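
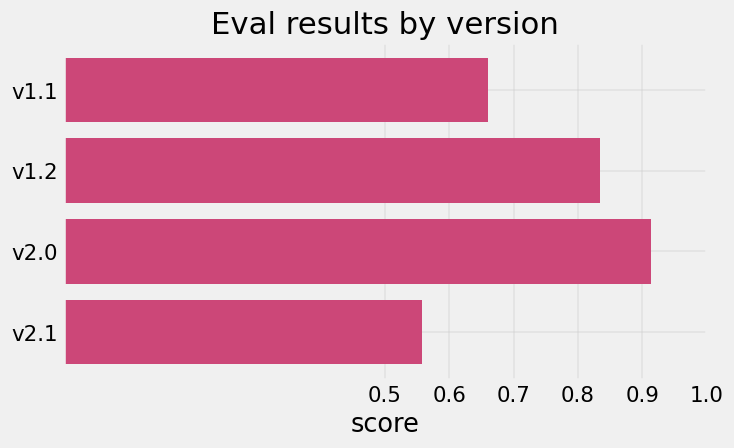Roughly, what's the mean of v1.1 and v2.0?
(0.7 + 0.9) / 2 ≈ 0.8.

≈ 0.8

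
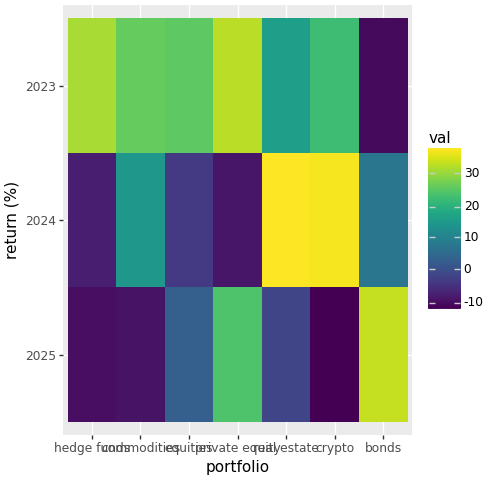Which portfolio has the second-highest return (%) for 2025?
private equity

Top 3 for 2025: bonds ≈ 35, private equity ≈ 25, equities ≈ 5.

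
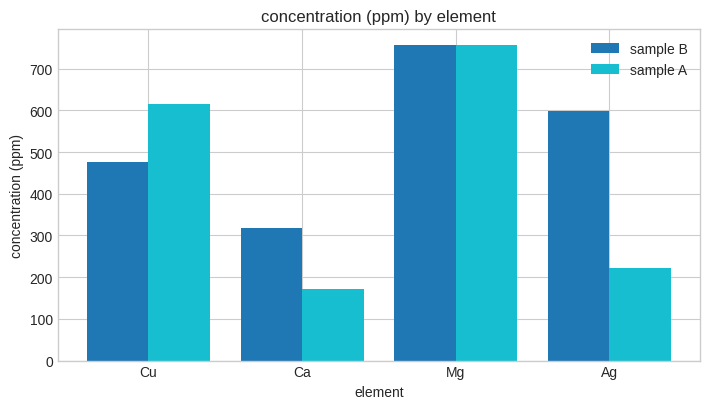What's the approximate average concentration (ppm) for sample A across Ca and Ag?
(200 + 200) / 2 ≈ 200.

≈ 200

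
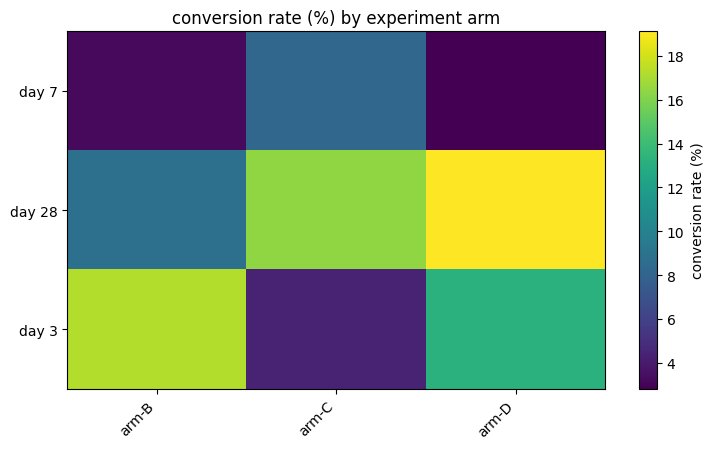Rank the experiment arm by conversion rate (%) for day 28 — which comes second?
arm-C

Top 3 for day 28: arm-D ≈ 20, arm-C ≈ 16, arm-B ≈ 8.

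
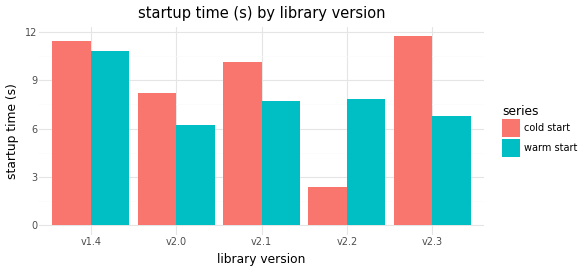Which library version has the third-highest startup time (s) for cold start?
Top 4 for cold start: v2.3 ≈ 12, v1.4 ≈ 11, v2.1 ≈ 10, v2.0 ≈ 8.

v2.1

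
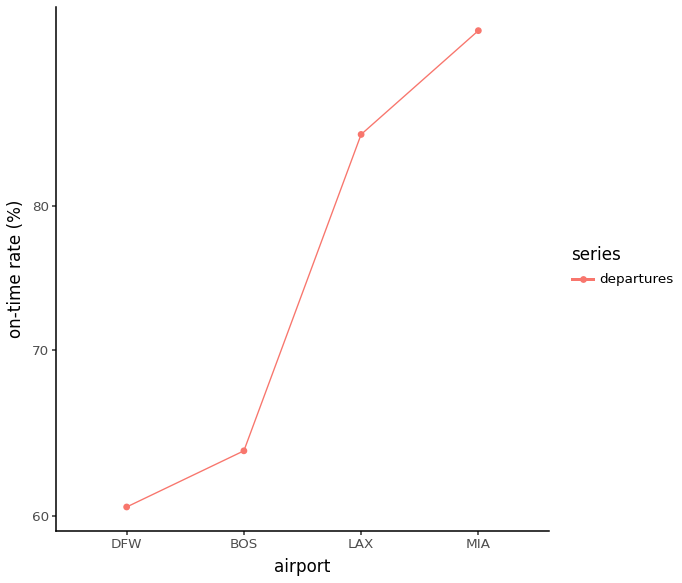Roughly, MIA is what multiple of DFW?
MIA ≈ 95, DFW ≈ 60; 95/60 ≈ 1.58.

≈ 1.58×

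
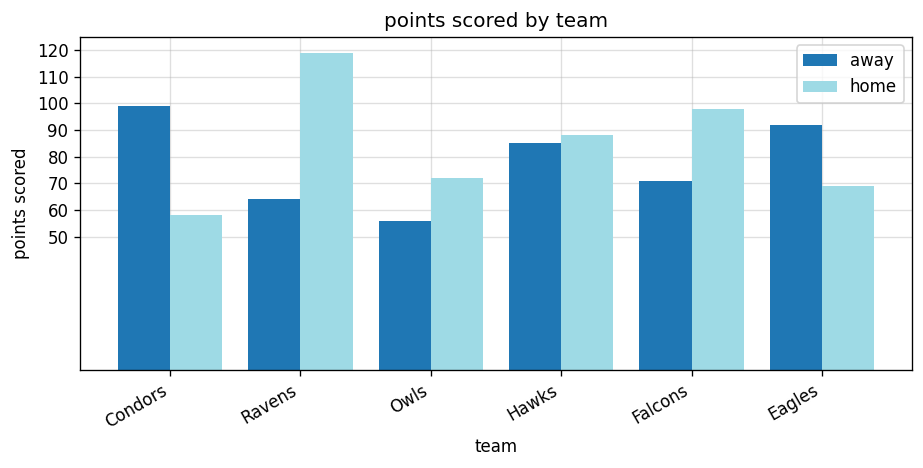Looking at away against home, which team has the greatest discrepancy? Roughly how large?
Ravens: away ≈ 60, home ≈ 120 → gap ≈ 60. Next-largest (Condors) is only ≈ 40.

Ravens, ≈ 60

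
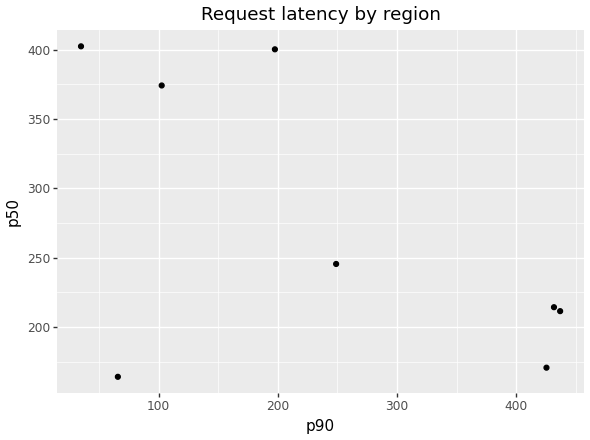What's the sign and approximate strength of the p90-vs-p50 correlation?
negative, moderate

Points are negatively correlated; moderate (|r| ≈ 0.6).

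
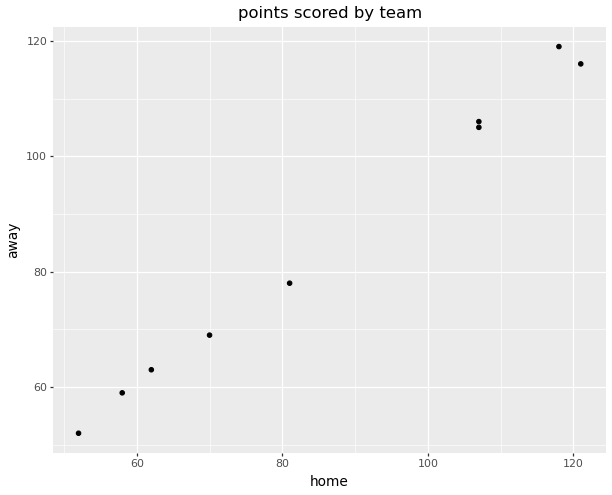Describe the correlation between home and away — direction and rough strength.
Points are positively correlated; strong (|r| ≈ 1.0).

positive, strong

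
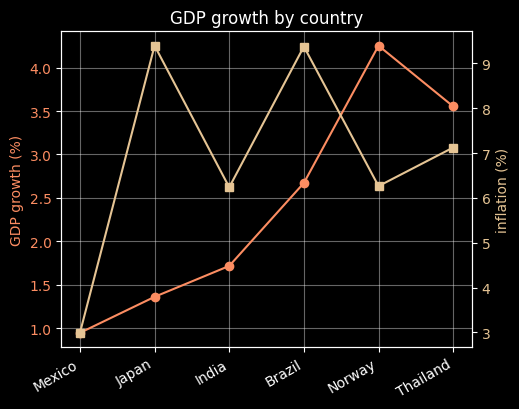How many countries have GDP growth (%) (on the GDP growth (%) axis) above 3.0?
2

Above 3.0: Norway, Thailand.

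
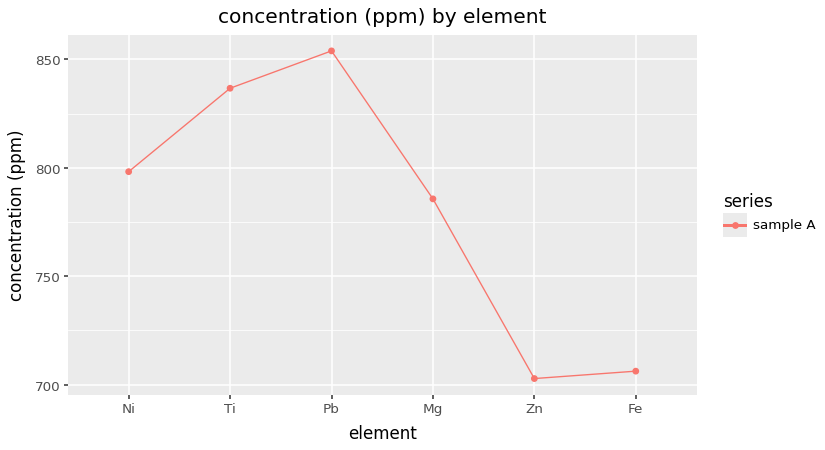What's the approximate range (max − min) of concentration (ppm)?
Max Pb ≈ 860, min Zn ≈ 700; range ≈ 160.

≈ 160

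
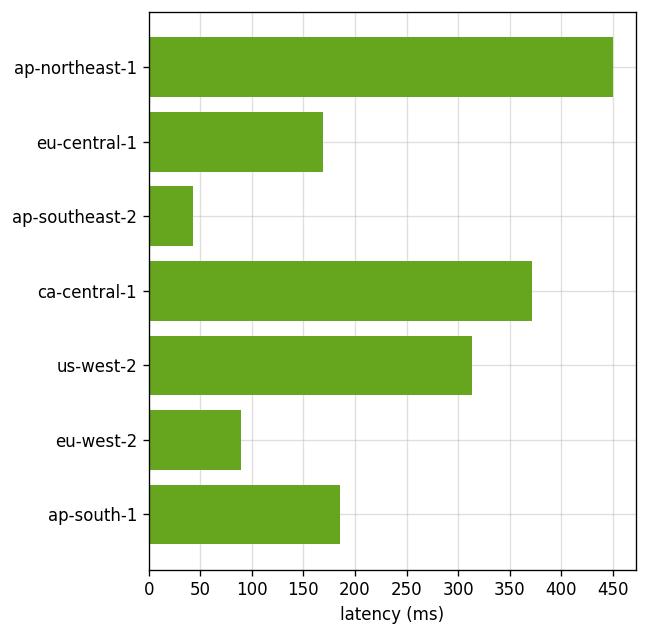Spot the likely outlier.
ap-northeast-1

ap-northeast-1 ≈ 450; the rest sit between ≈ 50 and ≈ 350.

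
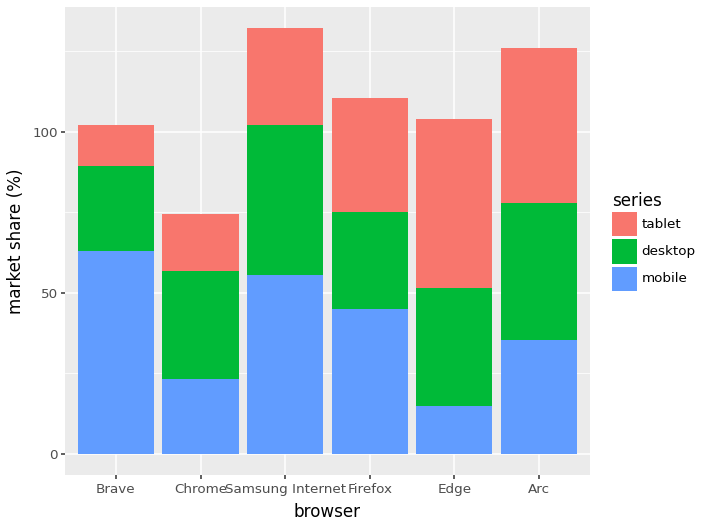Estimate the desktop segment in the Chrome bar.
desktop top ≈ 60, bottom ≈ 20; segment ≈ 40.

≈ 40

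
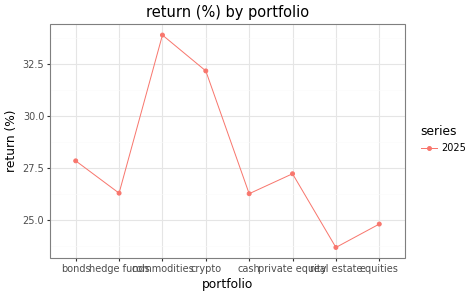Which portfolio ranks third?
bonds

Top 4: commodities ≈ 34, crypto ≈ 32, bonds ≈ 28, private equity ≈ 27.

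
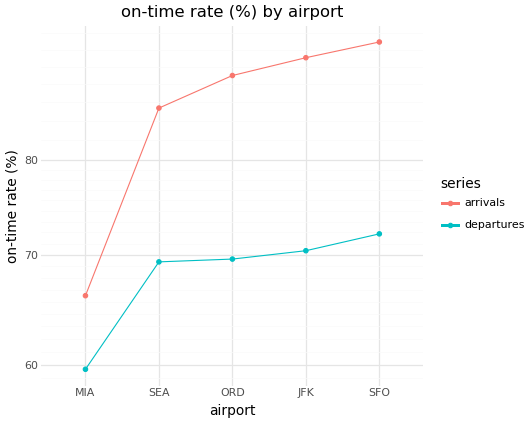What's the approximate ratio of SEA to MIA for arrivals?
SEA ≈ 85, MIA ≈ 65; 85/65 ≈ 1.31.

≈ 1.31×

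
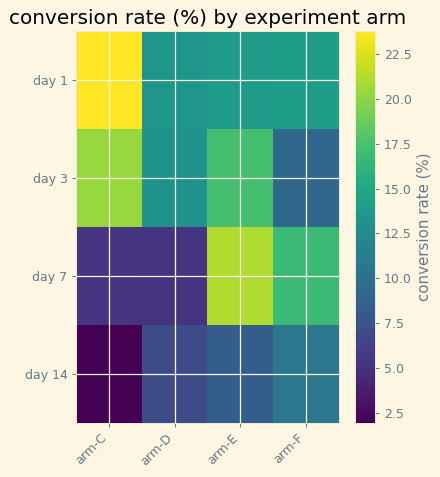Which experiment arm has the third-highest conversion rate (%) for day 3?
Top 4 for day 3: arm-C ≈ 20, arm-E ≈ 18, arm-D ≈ 14, arm-F ≈ 10.

arm-D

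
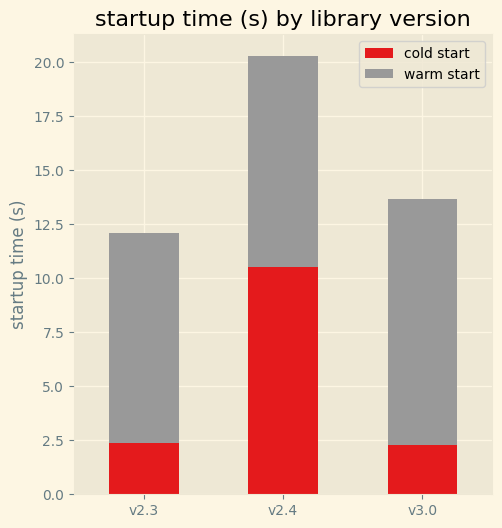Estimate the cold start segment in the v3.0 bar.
≈ 2

cold start top ≈ 2, bottom ≈ 0; segment ≈ 2.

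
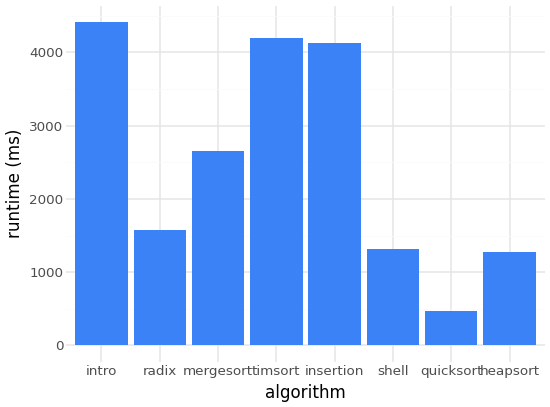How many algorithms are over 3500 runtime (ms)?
Above 3500: intro, timsort, insertion.

3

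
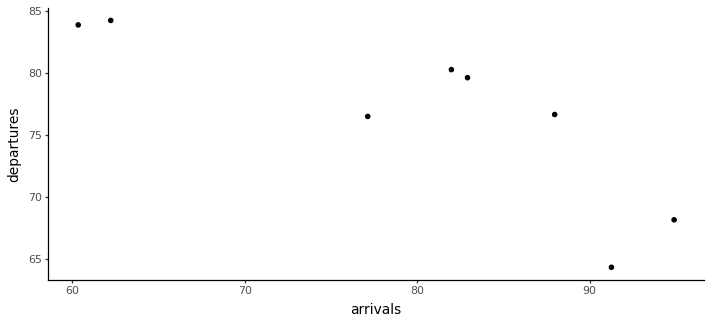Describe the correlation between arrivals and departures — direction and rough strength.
Points are negatively correlated; strong (|r| ≈ 0.8).

negative, strong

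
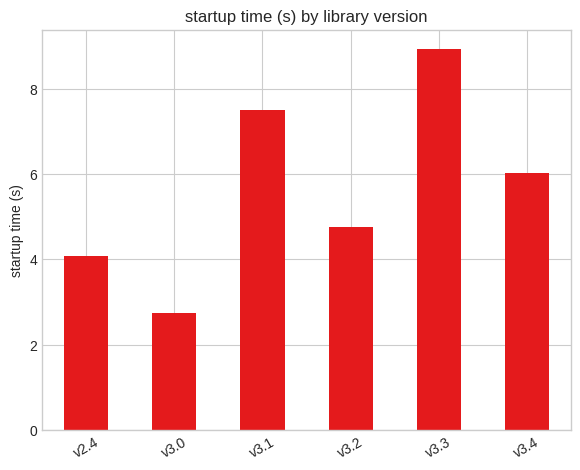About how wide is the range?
Max v3.3 ≈ 9, min v3.0 ≈ 3; range ≈ 6.

≈ 6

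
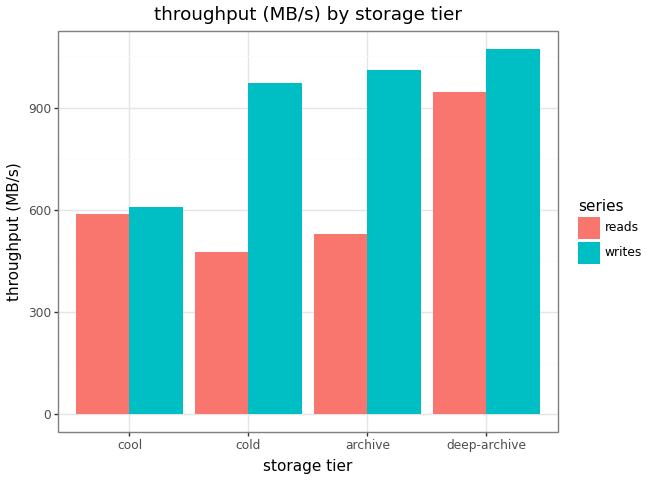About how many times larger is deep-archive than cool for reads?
≈ 1.5×

deep-archive ≈ 900, cool ≈ 600; 900/600 ≈ 1.5.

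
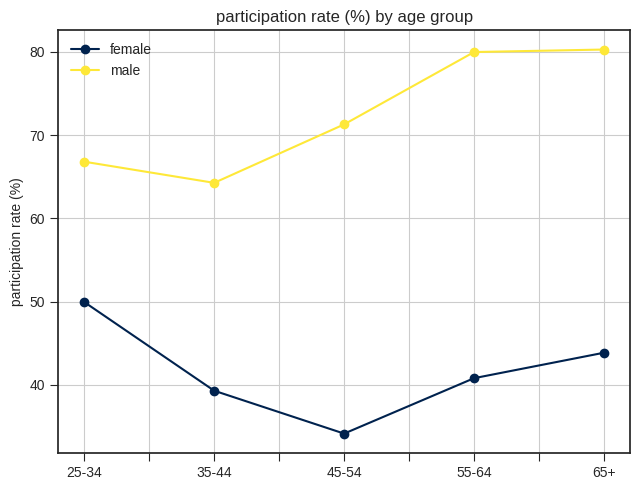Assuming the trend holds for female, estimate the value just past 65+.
≈ 50

Last three: 35, 40, 45 → slope ≈ 5/step → next ≈ 50.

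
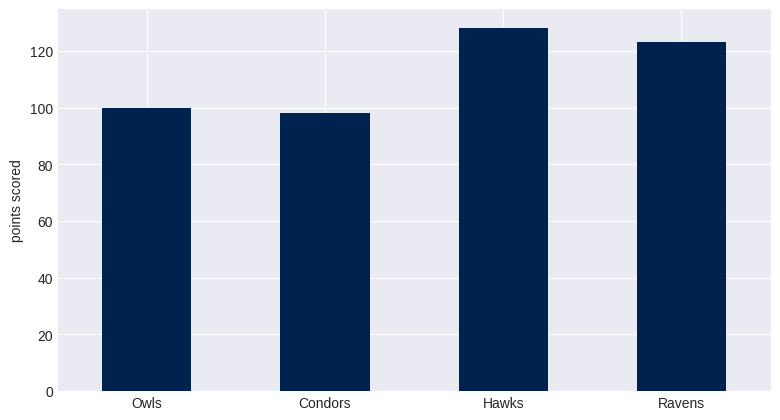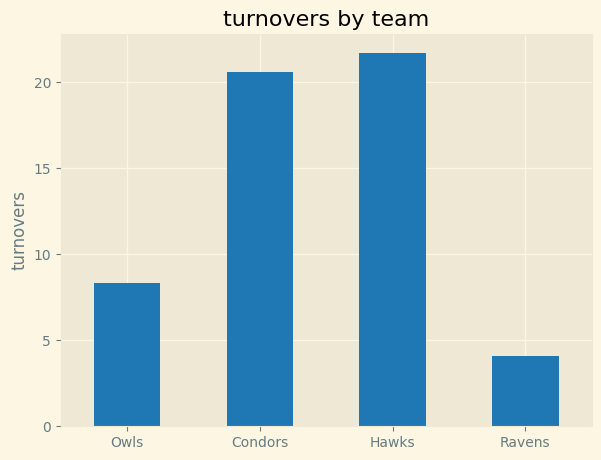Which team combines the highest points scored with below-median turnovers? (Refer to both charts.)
Ravens

Chart 2 median turnovers ≈ 14; below-median teams: Owls, Ravens. Among those, Ravens has the highest points scored (≈ 120).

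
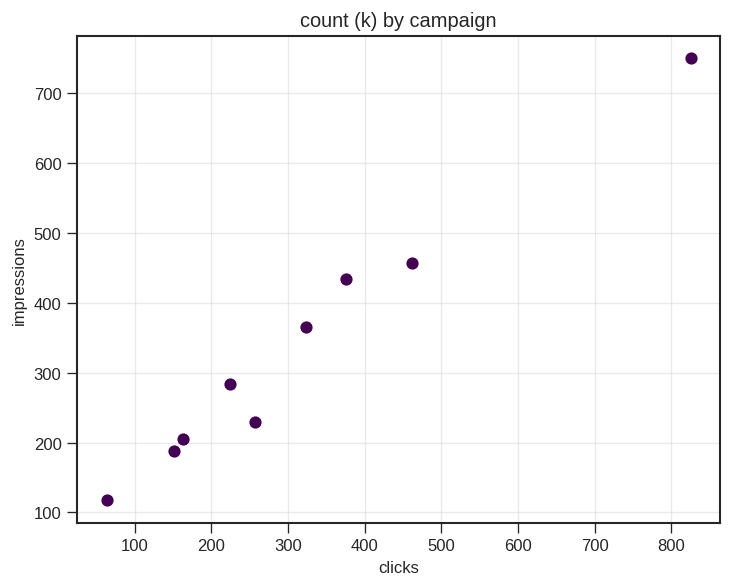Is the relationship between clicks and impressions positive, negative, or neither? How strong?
Points are positively correlated; strong (|r| ≈ 1.0).

positive, strong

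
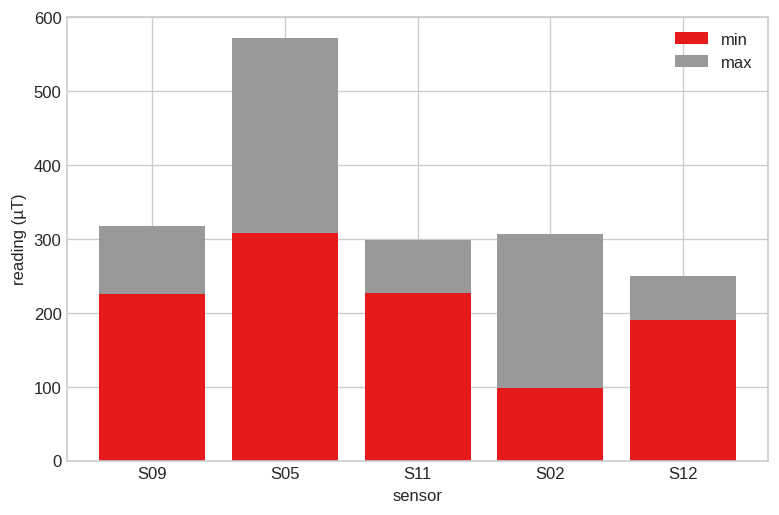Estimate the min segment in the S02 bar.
min top ≈ 100, bottom ≈ 0; segment ≈ 100.

≈ 100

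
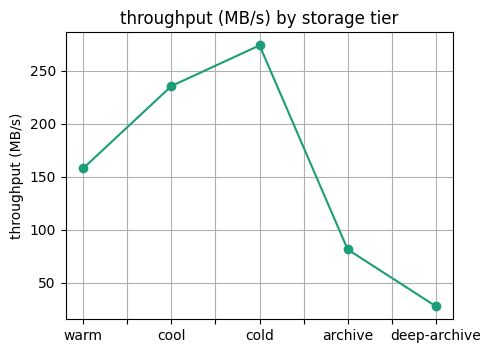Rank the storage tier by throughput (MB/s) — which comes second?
cool

Top 3: cold ≈ 275, cool ≈ 225, warm ≈ 150.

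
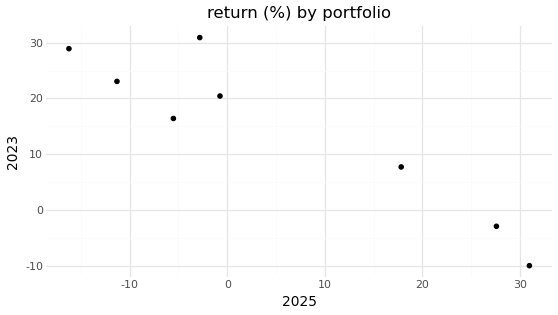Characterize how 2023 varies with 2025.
Points are negatively correlated; strong (|r| ≈ 0.9).

negative, strong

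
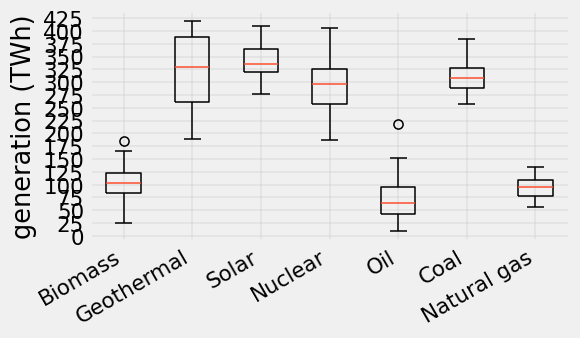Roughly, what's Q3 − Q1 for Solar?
Q3 ≈ 375, Q1 ≈ 325; IQR ≈ 50.

≈ 50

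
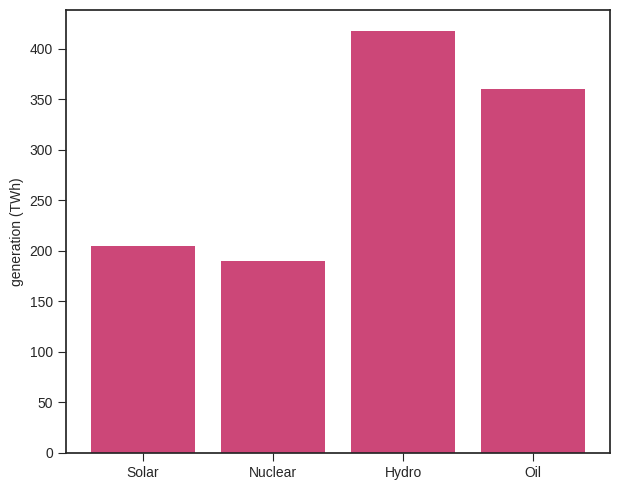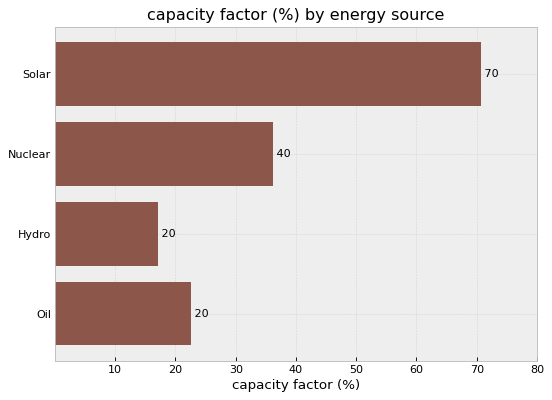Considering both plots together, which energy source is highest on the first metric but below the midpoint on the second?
Hydro

Chart 2 median capacity factor (%) ≈ 30; below-median energy sources: Hydro, Oil. Among those, Hydro has the highest generation (TWh) (≈ 400).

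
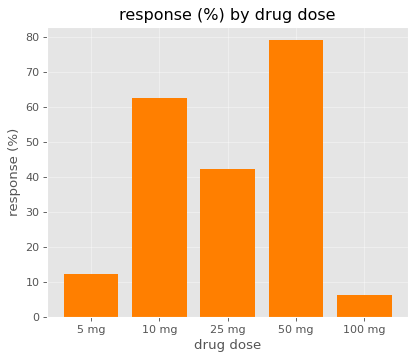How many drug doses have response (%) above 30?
Above 30: 10 mg, 25 mg, 50 mg.

3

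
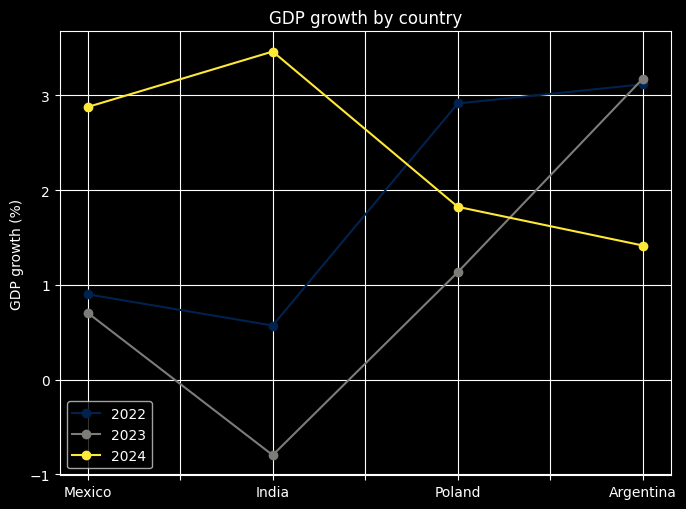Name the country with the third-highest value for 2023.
Mexico

Top 4 for 2023: Argentina ≈ 3.0, Poland ≈ 1.0, Mexico ≈ 0.5, India ≈ -1.0.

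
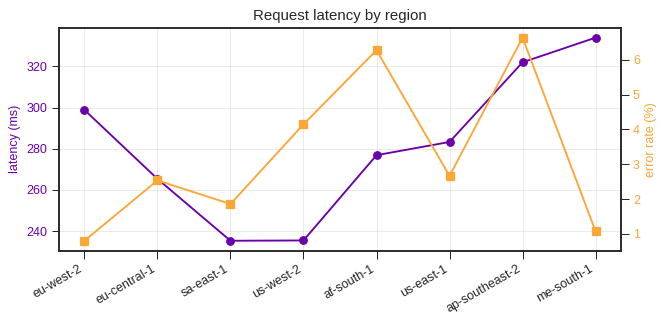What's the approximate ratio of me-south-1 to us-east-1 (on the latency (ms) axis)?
≈ 1.18×

me-south-1 ≈ 330, us-east-1 ≈ 280; 330/280 ≈ 1.18.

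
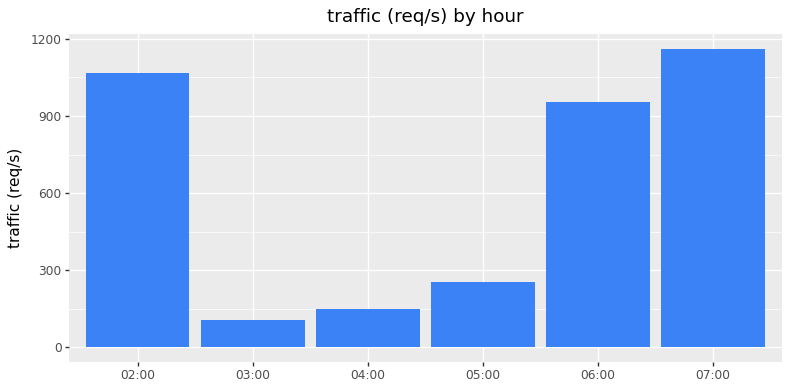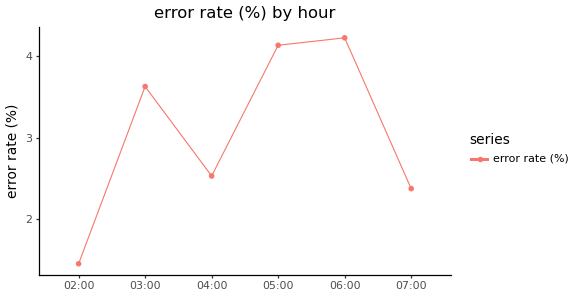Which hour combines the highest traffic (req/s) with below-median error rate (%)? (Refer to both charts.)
07:00

Chart 2 median error rate (%) ≈ 3; below-median hours: 02:00, 04:00, 07:00. Among those, 07:00 has the highest traffic (req/s) (≈ 1200).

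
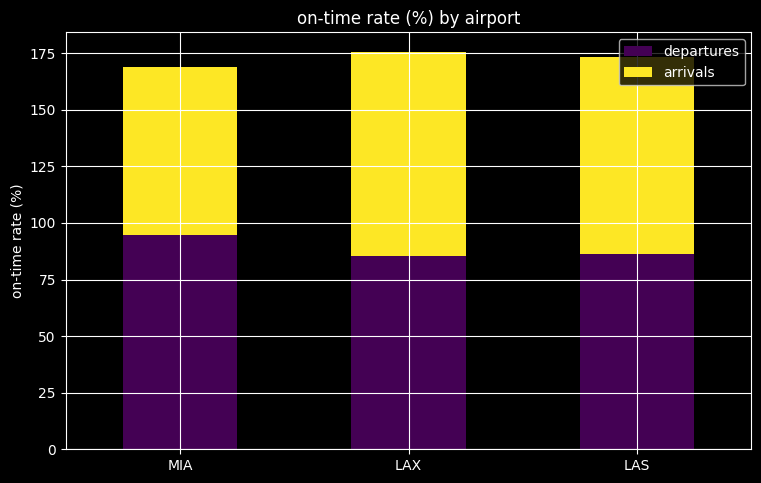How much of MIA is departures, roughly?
departures top ≈ 100, bottom ≈ 0; segment ≈ 100.

≈ 100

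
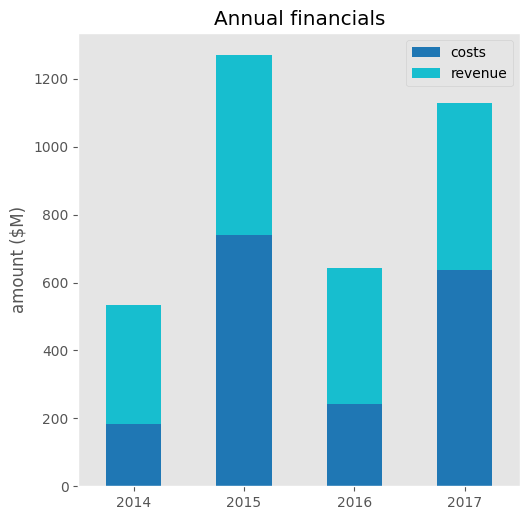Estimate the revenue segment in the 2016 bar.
revenue top ≈ 600, bottom ≈ 200; segment ≈ 400.

≈ 400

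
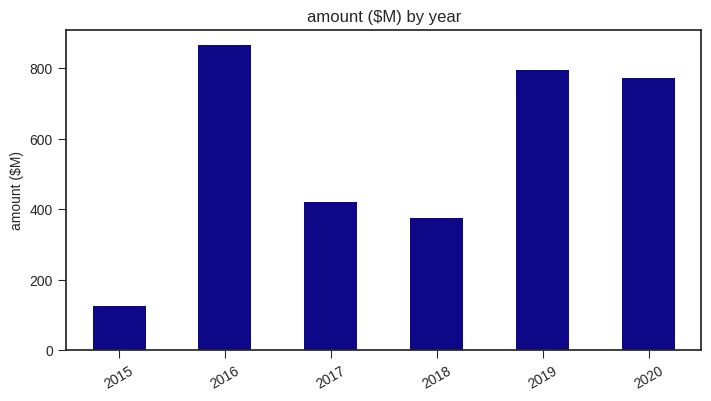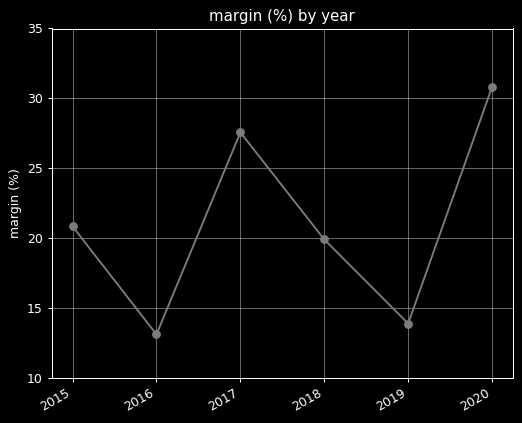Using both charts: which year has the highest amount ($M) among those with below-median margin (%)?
2016

Chart 2 median margin (%) ≈ 20; below-median years: 2016, 2018, 2019. Among those, 2016 has the highest amount ($M) (≈ 900).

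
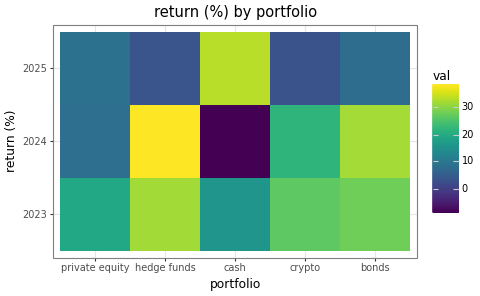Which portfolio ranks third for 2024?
crypto

Top 4 for 2024: hedge funds ≈ 40, bonds ≈ 30, crypto ≈ 20, private equity ≈ 10.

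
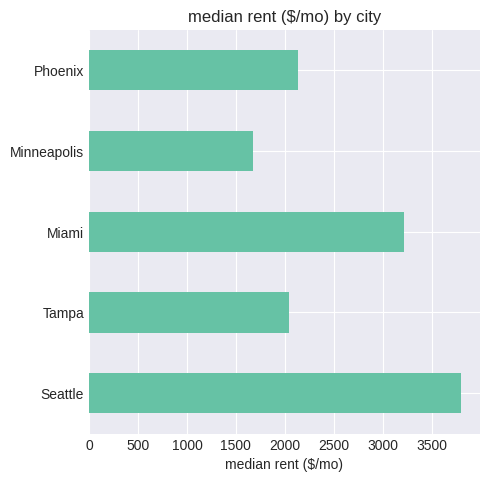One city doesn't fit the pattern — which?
Seattle ≈ 4000; the rest sit between ≈ 1500 and ≈ 3000.

Seattle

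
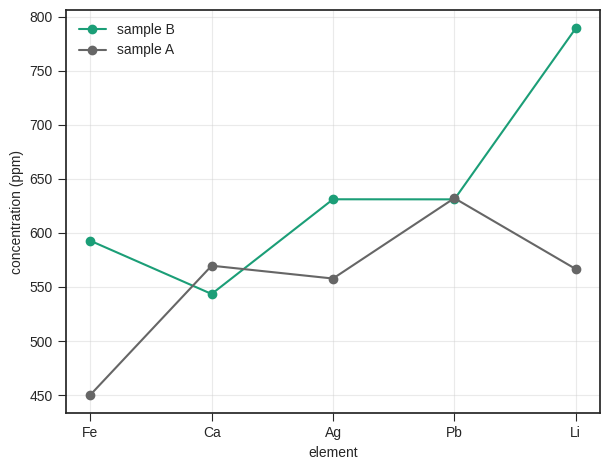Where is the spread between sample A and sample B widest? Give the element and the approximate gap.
Li, ≈ 250 ppm

Li: sample A ≈ 550, sample B ≈ 800 → gap ≈ 250. Next-largest (Fe) is only ≈ 150.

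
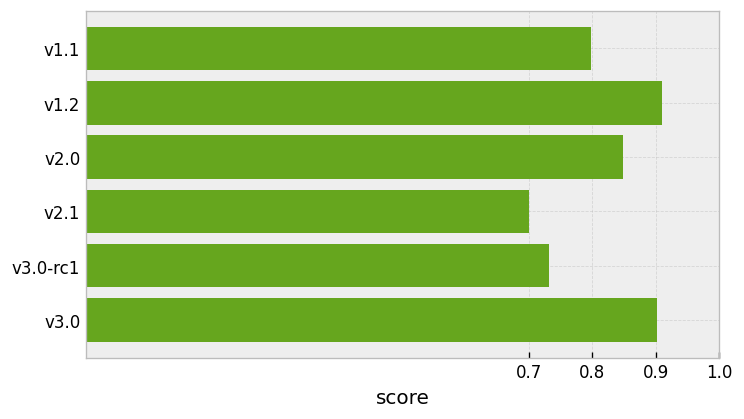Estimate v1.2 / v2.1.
≈ 1.29×

v1.2 ≈ 0.9, v2.1 ≈ 0.7; 0.9/0.7 ≈ 1.29.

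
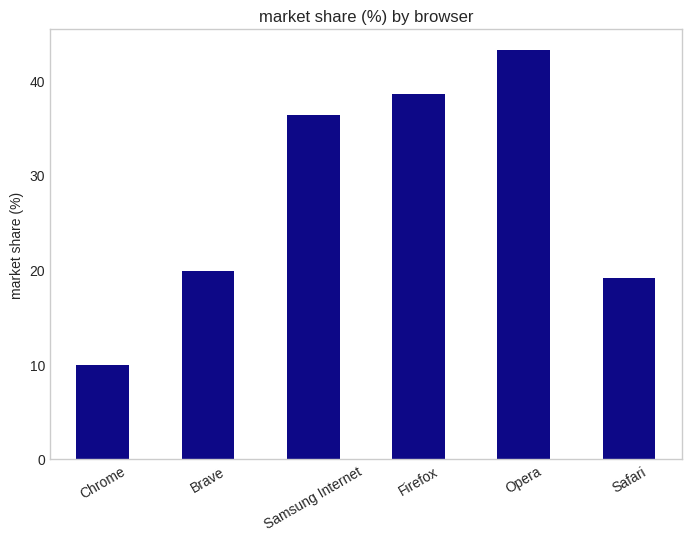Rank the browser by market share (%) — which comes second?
Firefox

Top 3: Opera ≈ 45, Firefox ≈ 40, Samsung Internet ≈ 35.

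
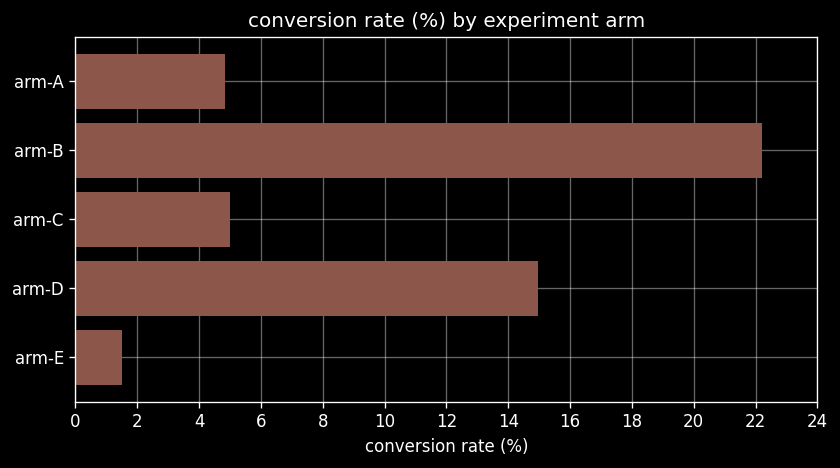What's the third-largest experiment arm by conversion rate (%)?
arm-C

Top 4: arm-B ≈ 22, arm-D ≈ 14, arm-C ≈ 6, arm-A ≈ 4.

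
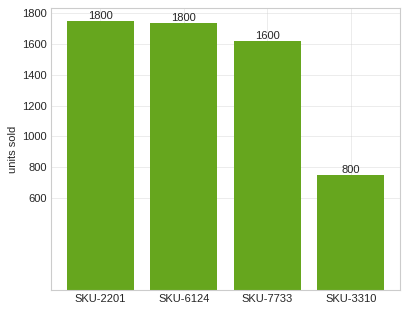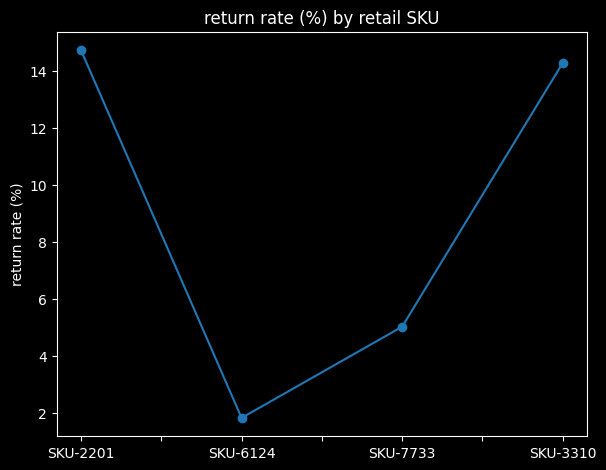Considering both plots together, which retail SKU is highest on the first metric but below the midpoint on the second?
Chart 2 median return rate (%) ≈ 10; below-median retail SKUs: SKU-6124, SKU-7733. Among those, SKU-6124 has the highest units sold (≈ 1800).

SKU-6124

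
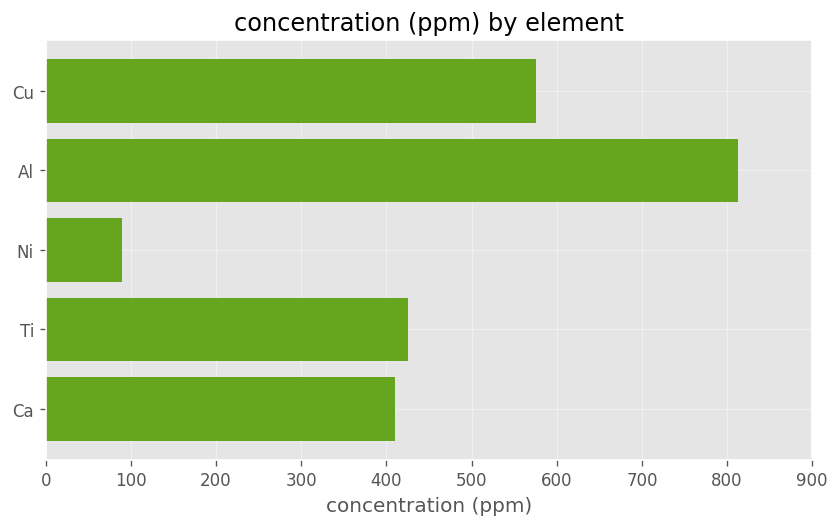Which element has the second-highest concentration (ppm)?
Top 3: Al ≈ 800, Cu ≈ 600, Ti ≈ 400.

Cu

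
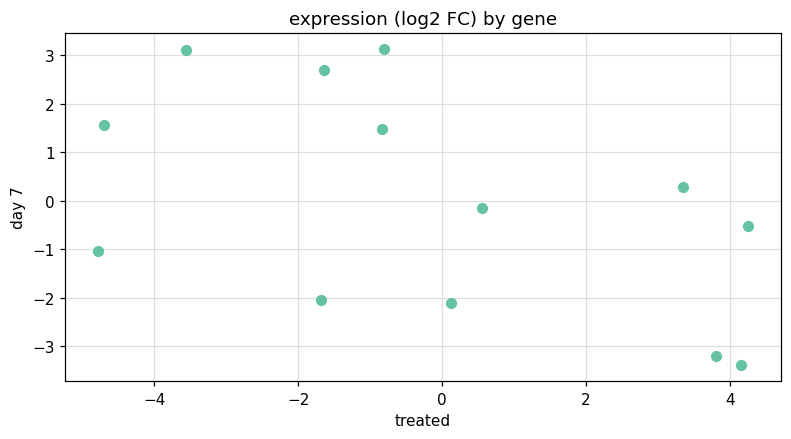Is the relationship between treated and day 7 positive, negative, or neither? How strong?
Points are negatively correlated; moderate (|r| ≈ 0.5).

negative, moderate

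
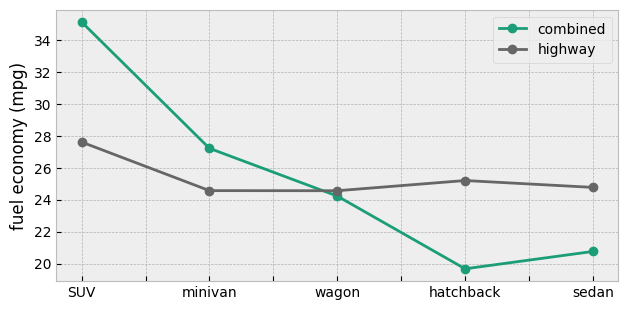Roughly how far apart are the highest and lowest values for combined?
Max SUV ≈ 36, min hatchback ≈ 20; range ≈ 16.

≈ 16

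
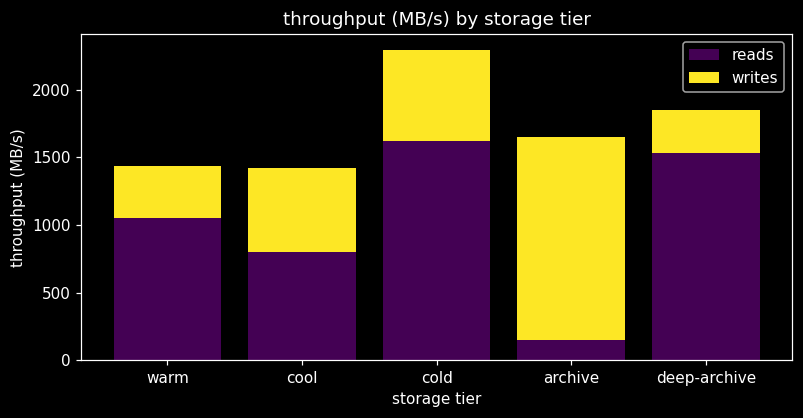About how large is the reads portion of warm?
reads top ≈ 1000, bottom ≈ 0; segment ≈ 1000.

≈ 1000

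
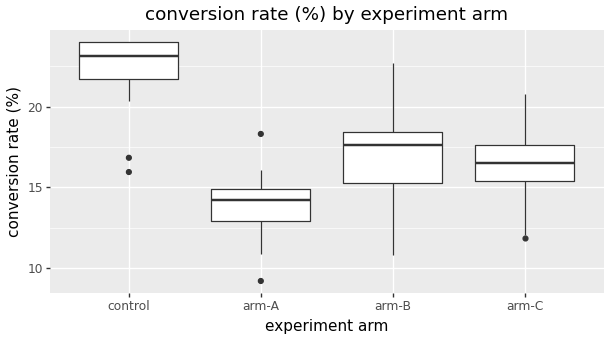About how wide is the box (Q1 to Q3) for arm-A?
≈ 2

Q3 ≈ 15, Q1 ≈ 13; IQR ≈ 2.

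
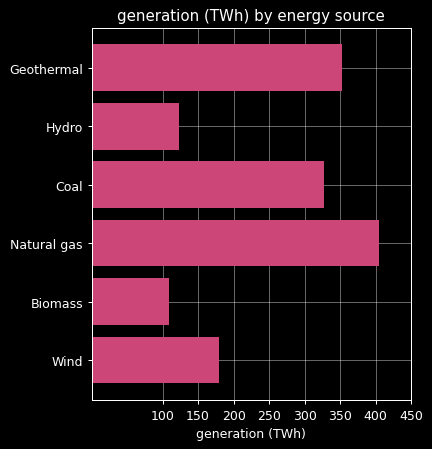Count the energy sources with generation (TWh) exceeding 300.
Above 300: Geothermal, Coal, Natural gas.

3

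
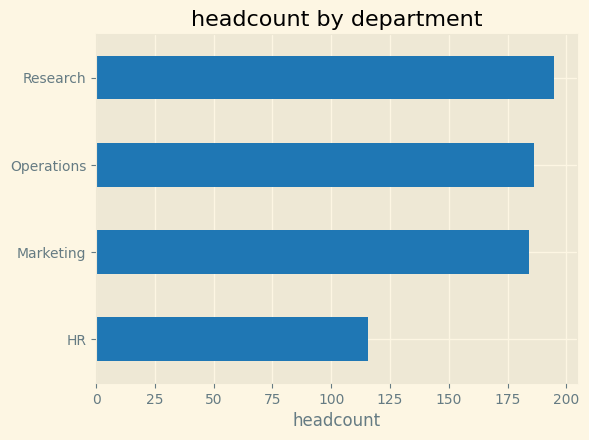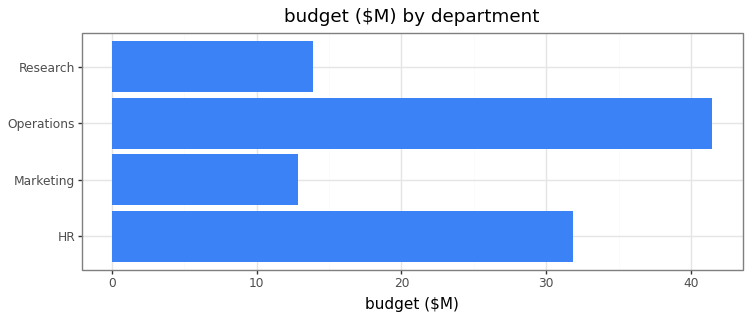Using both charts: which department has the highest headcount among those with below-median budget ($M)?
Chart 2 median budget ($M) ≈ 25; below-median departments: Marketing, Research. Among those, Research has the highest headcount (≈ 200).

Research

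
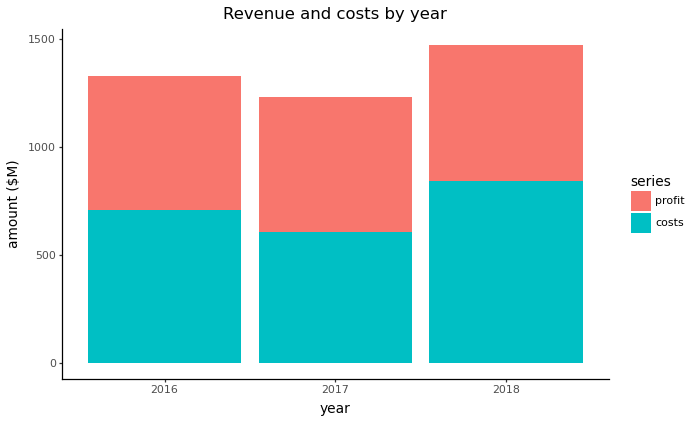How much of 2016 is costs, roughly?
costs top ≈ 800, bottom ≈ 0; segment ≈ 800.

≈ 800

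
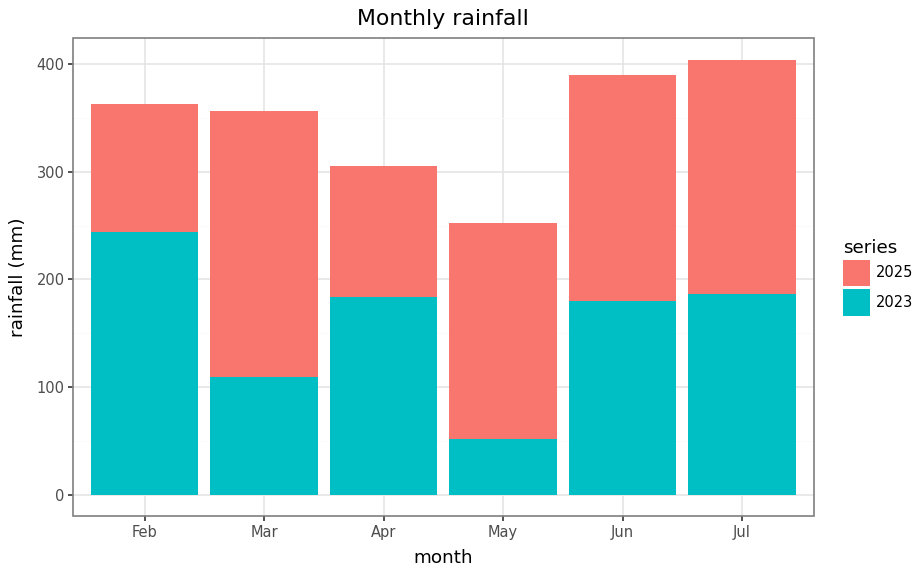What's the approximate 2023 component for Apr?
2023 top ≈ 200, bottom ≈ 0; segment ≈ 200.

≈ 200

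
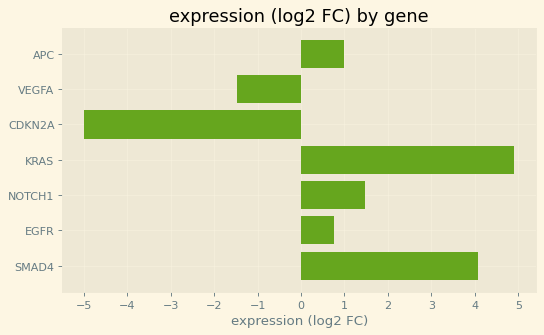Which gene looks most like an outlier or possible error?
CDKN2A ≈ -5; the rest sit between ≈ -1 and ≈ 5.

CDKN2A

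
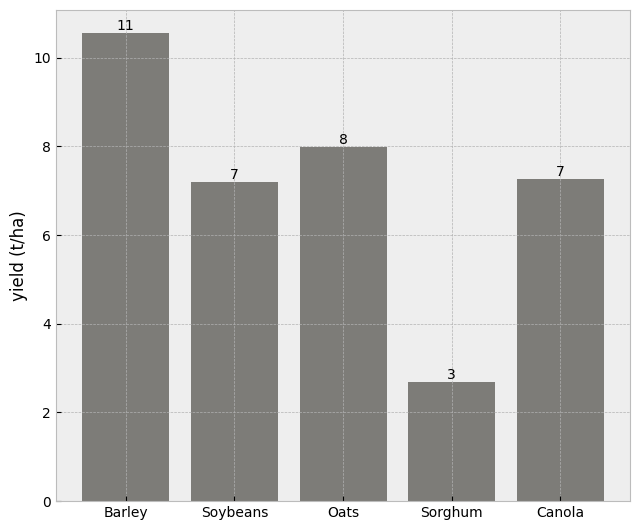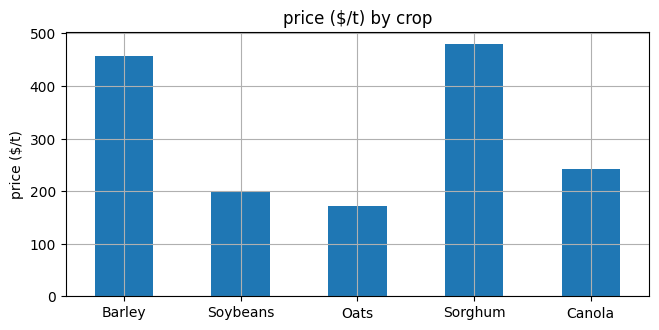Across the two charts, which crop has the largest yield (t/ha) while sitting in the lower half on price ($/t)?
Chart 2 median price ($/t) ≈ 250; below-median crops: Soybeans, Oats. Among those, Oats has the highest yield (t/ha) (≈ 8).

Oats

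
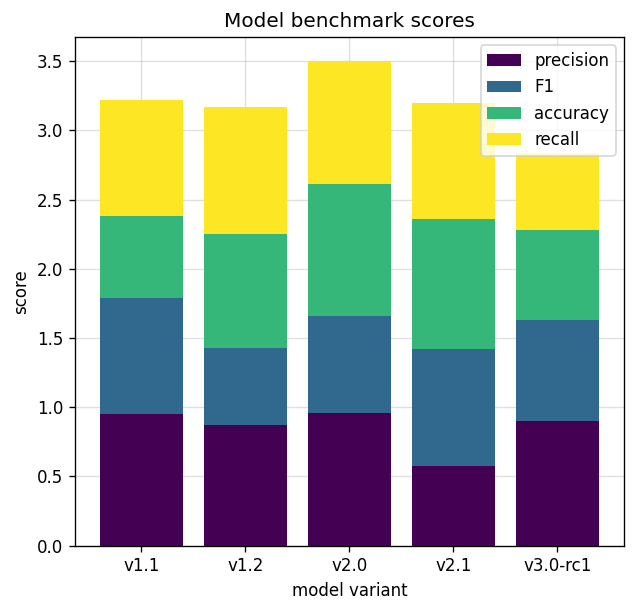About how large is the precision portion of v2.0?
≈ 1.0

precision top ≈ 1.0, bottom ≈ 0.0; segment ≈ 1.0.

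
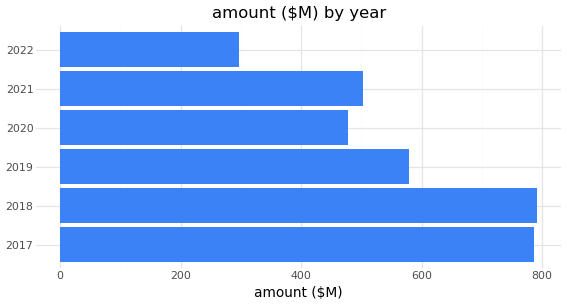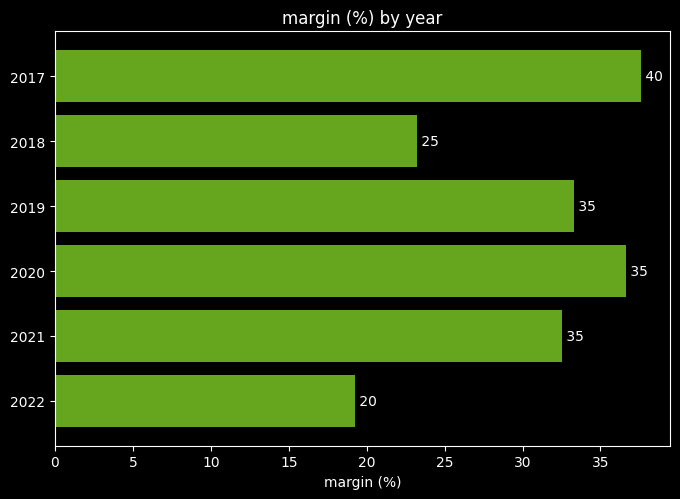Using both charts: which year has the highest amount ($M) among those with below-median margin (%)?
Chart 2 median margin (%) ≈ 35; below-median years: 2018, 2021, 2022. Among those, 2018 has the highest amount ($M) (≈ 800).

2018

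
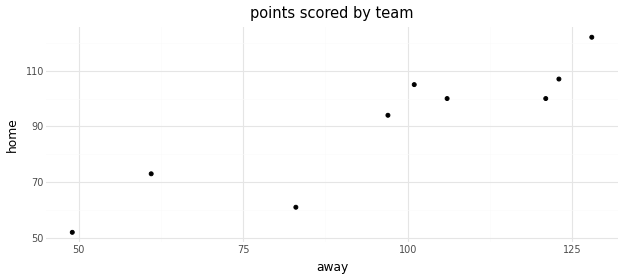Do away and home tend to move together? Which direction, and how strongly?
Points are positively correlated; strong (|r| ≈ 0.9).

positive, strong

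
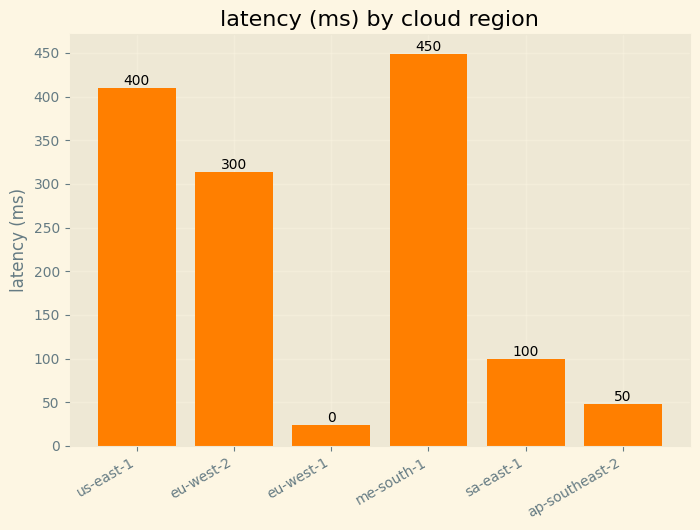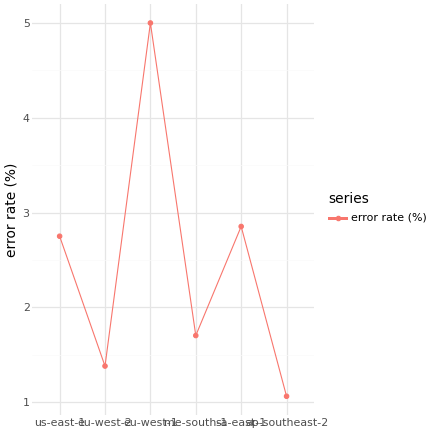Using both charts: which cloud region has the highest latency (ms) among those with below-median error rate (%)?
me-south-1

Chart 2 median error rate (%) ≈ 2; below-median cloud regions: eu-west-2, me-south-1, ap-southeast-2. Among those, me-south-1 has the highest latency (ms) (≈ 450).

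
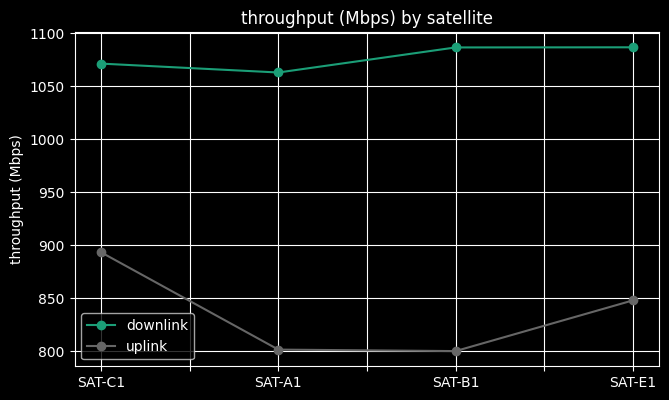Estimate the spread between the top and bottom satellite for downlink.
≈ 0

Max SAT-E1 ≈ 1075, min SAT-A1 ≈ 1075; range ≈ 0.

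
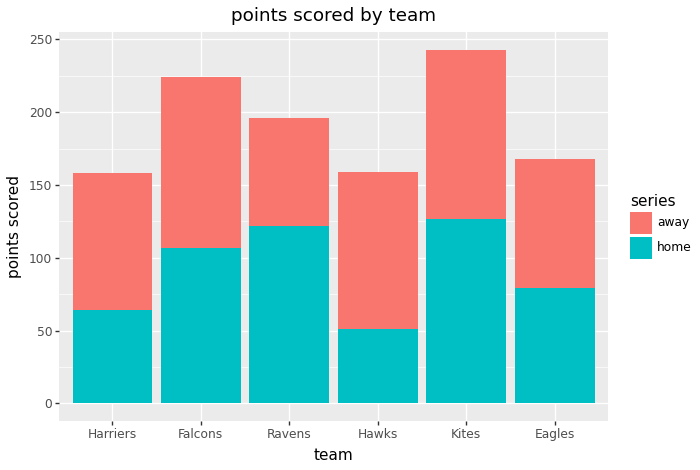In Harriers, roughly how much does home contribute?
home top ≈ 75, bottom ≈ 0; segment ≈ 75.

≈ 75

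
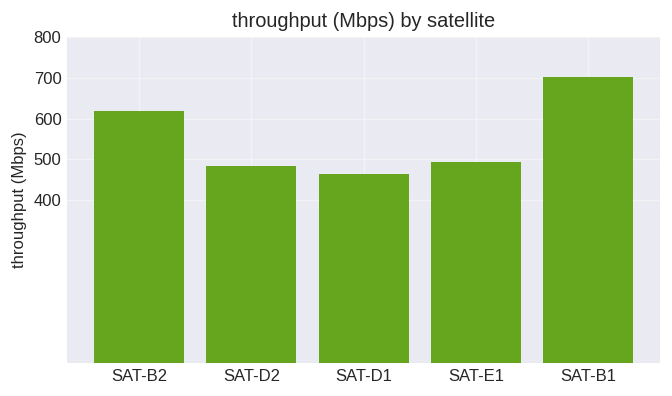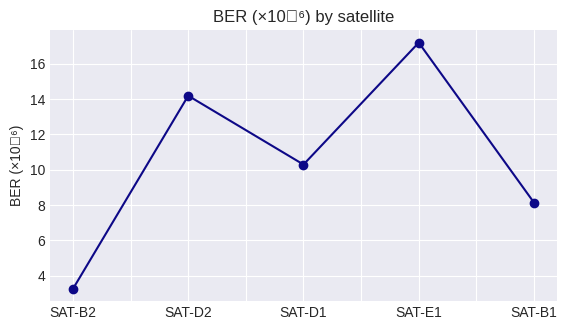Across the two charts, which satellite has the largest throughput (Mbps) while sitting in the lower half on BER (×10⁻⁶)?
Chart 2 median BER (×10⁻⁶) ≈ 10; below-median satellites: SAT-B2, SAT-B1. Among those, SAT-B1 has the highest throughput (Mbps) (≈ 700).

SAT-B1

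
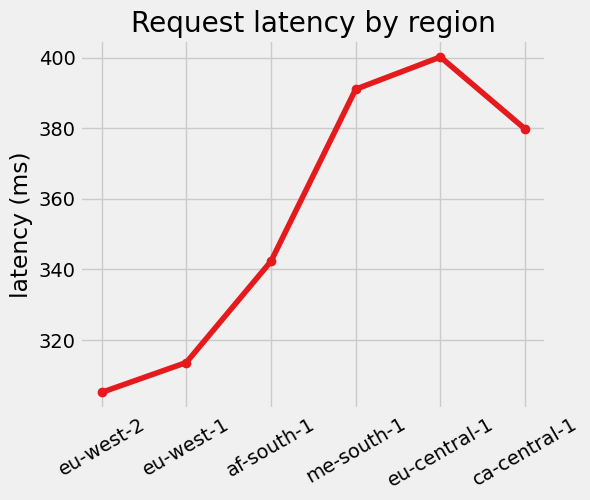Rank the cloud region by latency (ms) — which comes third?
ca-central-1

Top 4: eu-central-1 ≈ 400, me-south-1 ≈ 390, ca-central-1 ≈ 380, af-south-1 ≈ 340.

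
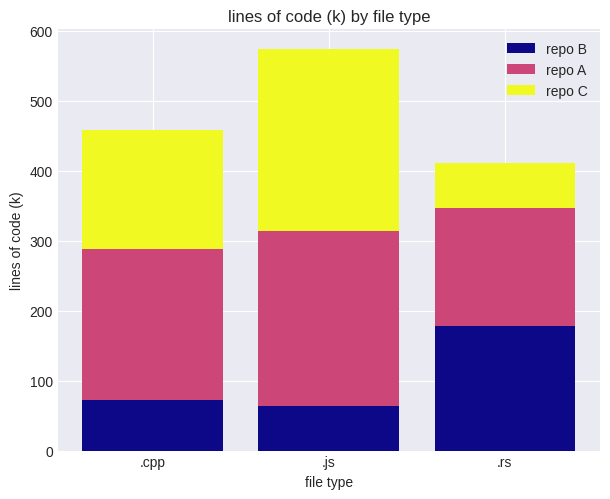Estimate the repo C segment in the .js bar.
≈ 250

repo C top ≈ 550, bottom ≈ 300; segment ≈ 250.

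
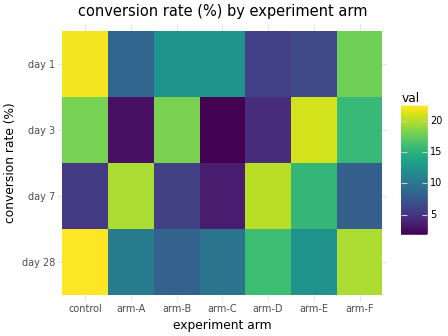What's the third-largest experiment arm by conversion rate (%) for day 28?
Top 4 for day 28: control ≈ 22, arm-F ≈ 20, arm-D ≈ 16, arm-E ≈ 12.

arm-D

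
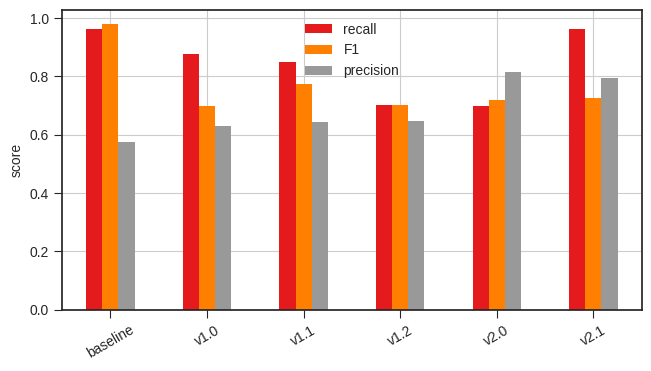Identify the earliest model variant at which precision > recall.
v1.2: precision ≈ 0.6 vs recall ≈ 0.7 (not yet); v2.0: precision ≈ 0.8 vs recall ≈ 0.7 (first crossover).

v2.0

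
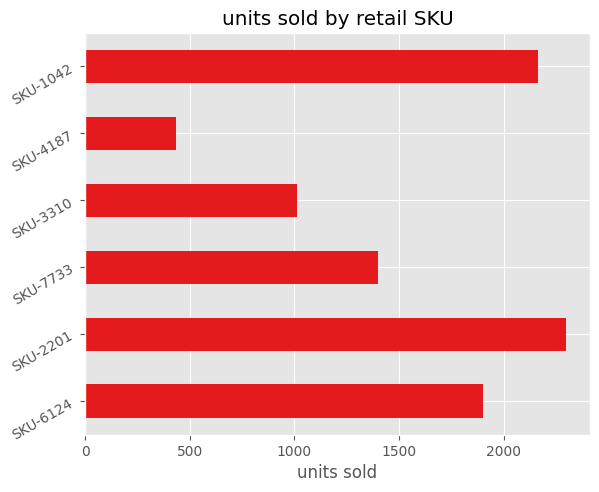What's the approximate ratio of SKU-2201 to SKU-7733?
≈ 1.57×

SKU-2201 ≈ 2200, SKU-7733 ≈ 1400; 2200/1400 ≈ 1.57.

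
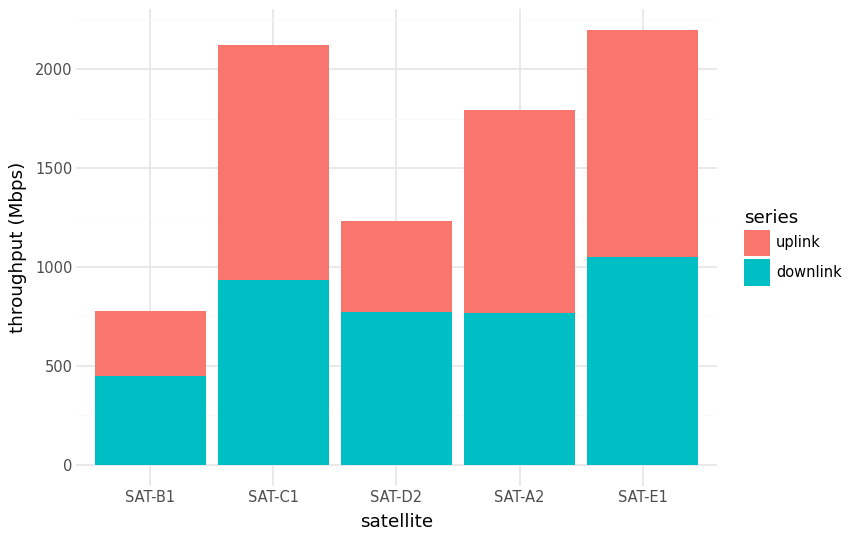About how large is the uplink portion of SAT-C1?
uplink top ≈ 2200, bottom ≈ 1000; segment ≈ 1200.

≈ 1200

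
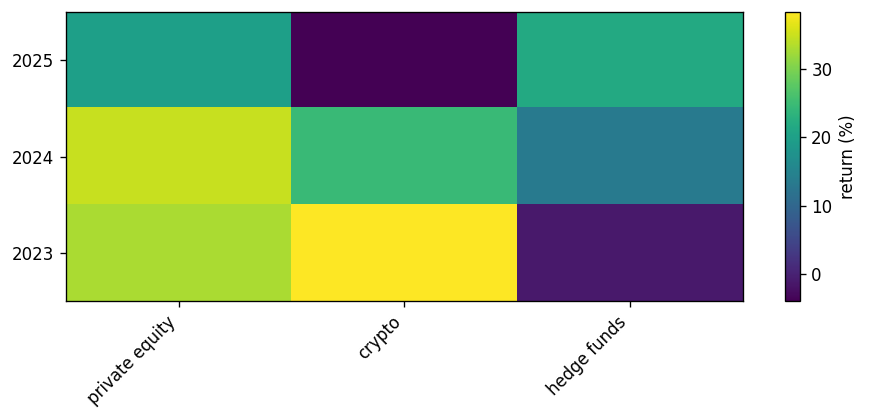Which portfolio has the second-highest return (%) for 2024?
crypto

Top 3 for 2024: private equity ≈ 35, crypto ≈ 25, hedge funds ≈ 15.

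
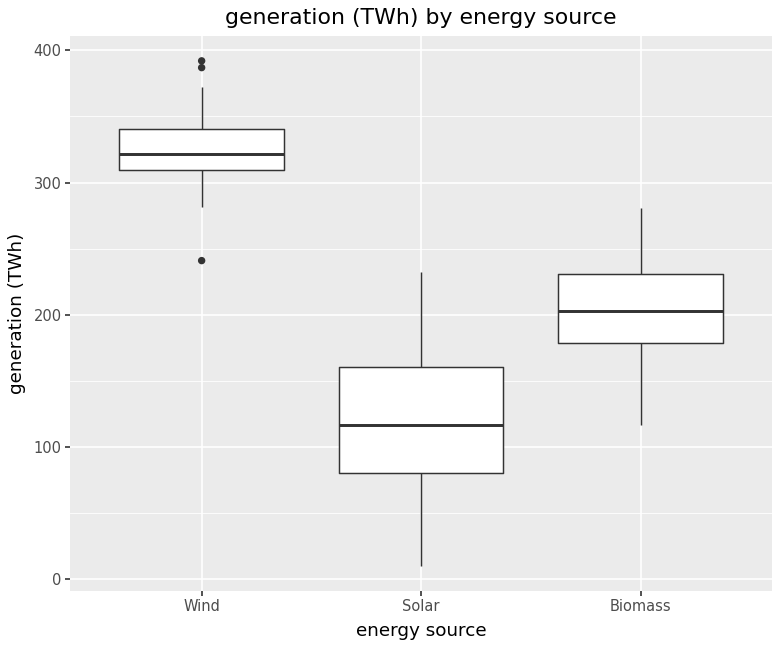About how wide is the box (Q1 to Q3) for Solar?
Q3 ≈ 160, Q1 ≈ 80; IQR ≈ 80.

≈ 80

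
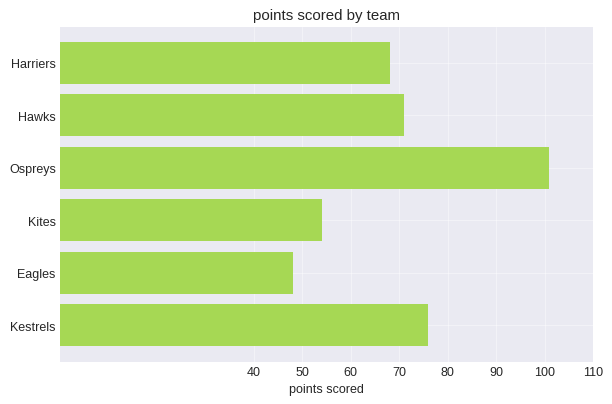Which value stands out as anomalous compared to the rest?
Ospreys

Ospreys ≈ 100; the rest sit between ≈ 50 and ≈ 80.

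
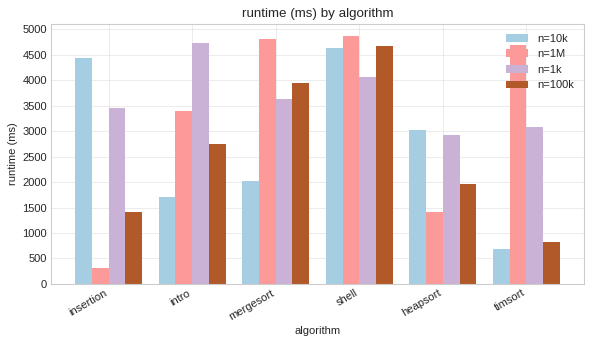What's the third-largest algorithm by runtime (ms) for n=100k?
Top 4 for n=100k: shell ≈ 4500, mergesort ≈ 4000, intro ≈ 3000, heapsort ≈ 2000.

intro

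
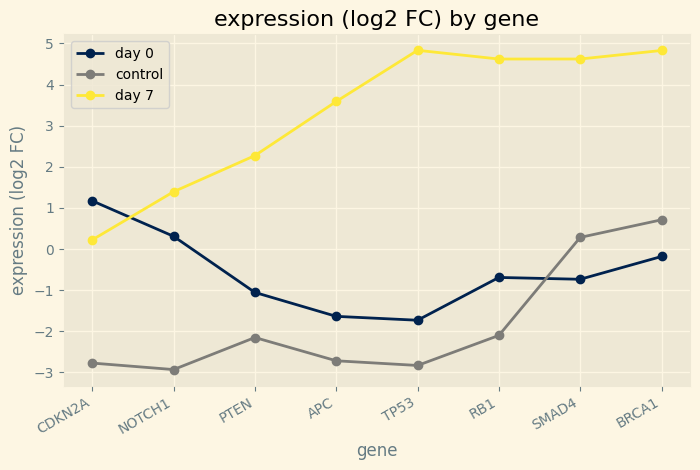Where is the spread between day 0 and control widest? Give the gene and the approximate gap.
CDKN2A: day 0 ≈ 1, control ≈ -3 → gap ≈ 4. Next-largest (NOTCH1) is only ≈ 3.

CDKN2A, ≈ 4 log2 FC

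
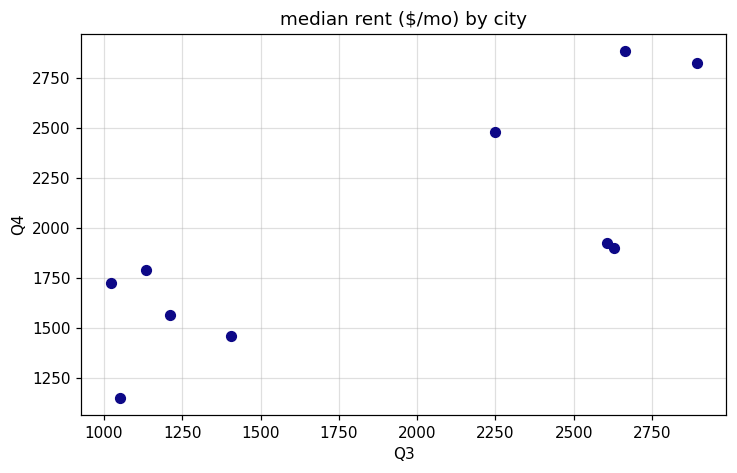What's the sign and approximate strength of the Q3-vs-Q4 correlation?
Points are positively correlated; strong (|r| ≈ 0.8).

positive, strong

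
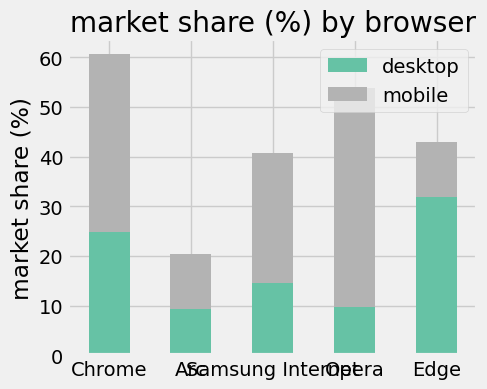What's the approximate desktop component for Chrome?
≈ 20

desktop top ≈ 20, bottom ≈ 0; segment ≈ 20.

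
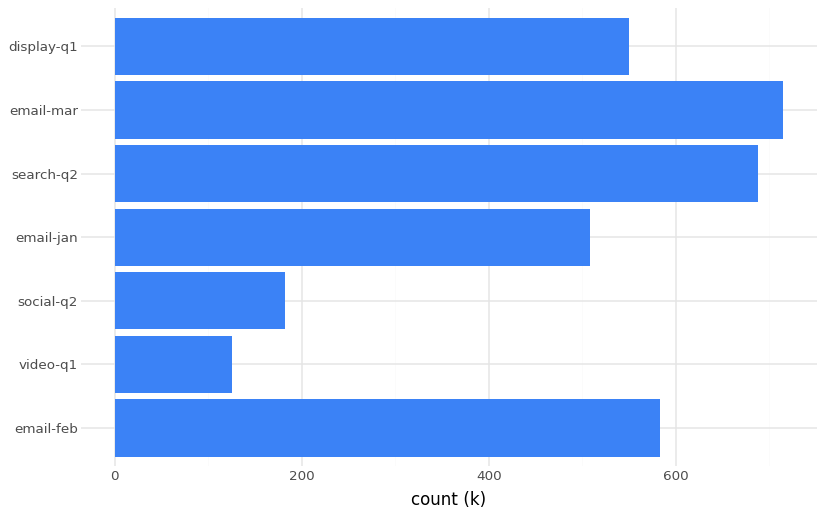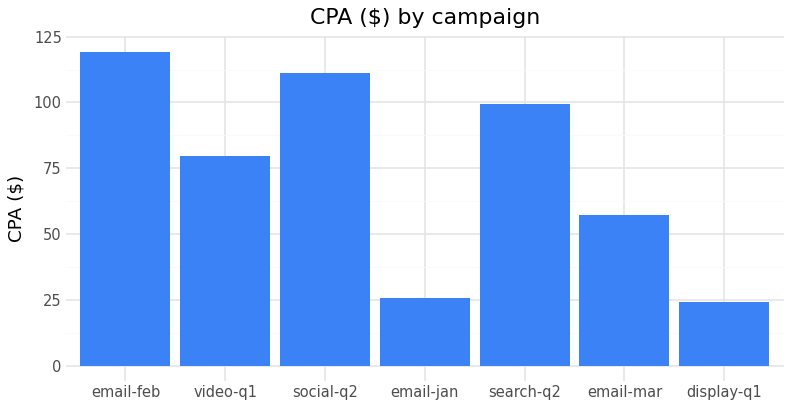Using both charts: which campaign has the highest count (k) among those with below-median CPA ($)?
Chart 2 median CPA ($) ≈ 80; below-median campaigns: email-jan, email-mar, display-q1. Among those, email-mar has the highest count (k) (≈ 700).

email-mar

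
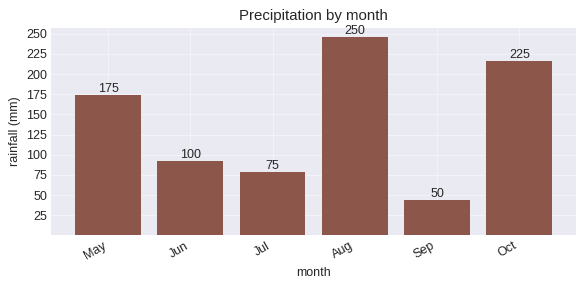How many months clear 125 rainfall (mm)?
Above 125: May, Aug, Oct.

3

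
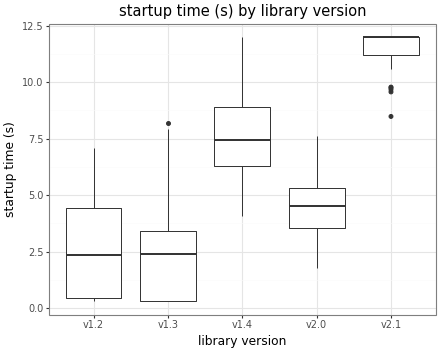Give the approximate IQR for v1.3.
≈ 3

Q3 ≈ 3, Q1 ≈ 0; IQR ≈ 3.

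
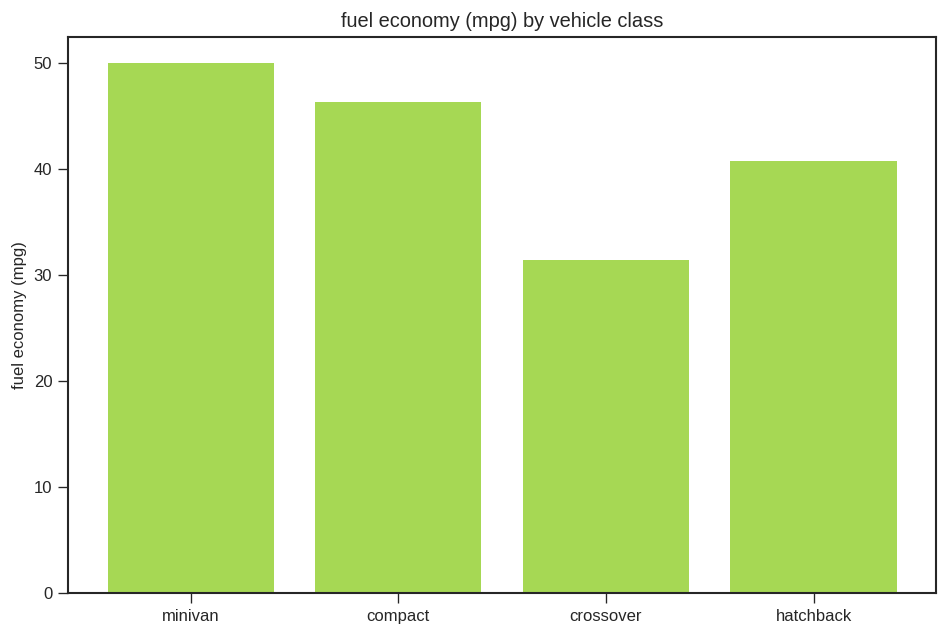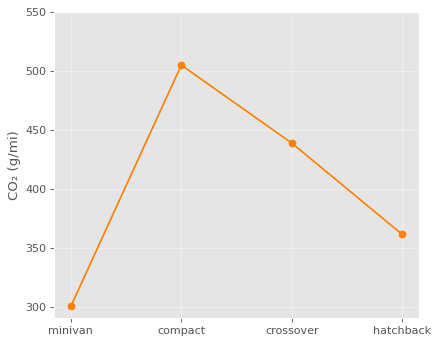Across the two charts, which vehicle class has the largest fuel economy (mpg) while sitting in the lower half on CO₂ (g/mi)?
Chart 2 median CO₂ (g/mi) ≈ 400; below-median vehicle classes: minivan, hatchback. Among those, minivan has the highest fuel economy (mpg) (≈ 50).

minivan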